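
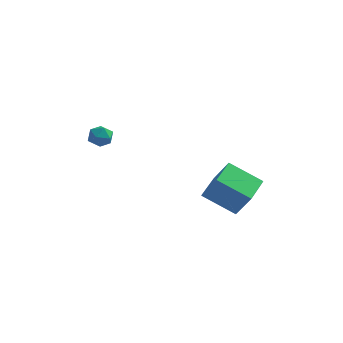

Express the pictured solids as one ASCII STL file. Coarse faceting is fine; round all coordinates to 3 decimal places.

solid 
facet normal -0.864 0.025 0.503
outer loop
vertex 2.107 0.684 0.173
vertex 2.312 2.289 0.445
vertex 1.312 1.02 -1.209
endloop
endfacet
facet normal -0.125 -0.978 -0.166
outer loop
vertex 2.988 0.971 -2.185
vertex 2.107 0.684 0.173
vertex 1.312 1.02 -1.209
endloop
endfacet
facet normal -0.864 0.025 0.503
outer loop
vertex 1.312 1.02 -1.209
vertex 2.312 2.289 0.445
vertex 1.517 2.624 -0.938
endloop
endfacet
facet normal -0.488 0.206 -0.848
outer loop
vertex 1.517 2.624 -0.938
vertex 2.988 0.971 -2.185
vertex 1.312 1.02 -1.209
endloop
endfacet
facet normal 0.488 -0.206 0.848
outer loop
vertex 2.107 0.684 0.173
vertex 3.988 2.24 -0.531
vertex 2.312 2.289 0.445
endloop
endfacet
facet normal -0.124 -0.978 -0.166
outer loop
vertex 3.783 0.636 -0.802
vertex 2.107 0.684 0.173
vertex 2.988 0.971 -2.185
endloop
endfacet
facet normal 0.488 -0.206 0.848
outer loop
vertex 3.783 0.636 -0.802
vertex 3.988 2.24 -0.531
vertex 2.107 0.684 0.173
endloop
endfacet
facet normal 0.125 0.978 0.165
outer loop
vertex 2.312 2.289 0.445
vertex 3.988 2.24 -0.531
vertex 1.517 2.624 -0.938
endloop
endfacet
facet normal -0.488 0.206 -0.848
outer loop
vertex 3.193 2.576 -1.913
vertex 2.988 0.971 -2.185
vertex 1.517 2.624 -0.938
endloop
endfacet
facet normal 0.125 0.978 0.166
outer loop
vertex 1.517 2.624 -0.938
vertex 3.988 2.24 -0.531
vertex 3.193 2.576 -1.913
endloop
endfacet
facet normal 0.864 -0.025 -0.503
outer loop
vertex 3.193 2.576 -1.913
vertex 3.783 0.636 -0.802
vertex 2.988 0.971 -2.185
endloop
endfacet
facet normal 0.864 -0.025 -0.503
outer loop
vertex 3.988 2.24 -0.531
vertex 3.783 0.636 -0.802
vertex 3.193 2.576 -1.913
endloop
endfacet
facet normal 0.260 0.943 0.207
outer loop
vertex -3.232 0.657 2.387
vertex -3.387 0.558 3.034
vertex -2.763 0.434 2.815
endloop
endfacet
facet normal 0.639 0.689 -0.342
outer loop
vertex -3.232 0.657 2.387
vertex -2.763 0.434 2.815
vertex -2.809 0.17 2.197
endloop
endfacet
facet normal 0.182 0.490 -0.852
outer loop
vertex -3.232 0.657 2.387
vertex -2.809 0.17 2.197
vertex -3.461 0.13 2.035
endloop
endfacet
facet normal -0.479 0.622 -0.619
outer loop
vertex -3.232 0.657 2.387
vertex -3.461 0.13 2.035
vertex -3.818 0.37 2.552
endloop
endfacet
facet normal -0.432 0.901 0.034
outer loop
vertex -3.232 0.657 2.387
vertex -3.818 0.37 2.552
vertex -3.387 0.558 3.034
endloop
endfacet
facet normal 0.987 0.106 -0.119
outer loop
vertex -2.809 0.17 2.197
vertex -2.763 0.434 2.815
vertex -2.702 -0.23 2.728
endloop
endfacet
facet normal 0.373 0.519 0.769
outer loop
vertex -2.763 0.434 2.815
vertex -3.387 0.558 3.034
vertex -3.059 0.01 3.245
endloop
endfacet
facet normal -0.745 0.452 0.490
outer loop
vertex -3.387 0.558 3.034
vertex -3.818 0.37 2.552
vertex -3.711 -0.03 3.083
endloop
endfacet
facet normal -0.823 -0.001 -0.568
outer loop
vertex -3.818 0.37 2.552
vertex -3.461 0.13 2.035
vertex -3.757 -0.294 2.465
endloop
endfacet
facet normal 0.248 -0.215 -0.945
outer loop
vertex -3.461 0.13 2.035
vertex -2.809 0.17 2.197
vertex -3.133 -0.418 2.246
endloop
endfacet
facet normal 0.479 -0.622 0.619
outer loop
vertex -3.288 -0.517 2.893
vertex -2.702 -0.23 2.728
vertex -3.059 0.01 3.245
endloop
endfacet
facet normal -0.182 -0.490 0.852
outer loop
vertex -3.288 -0.517 2.893
vertex -3.059 0.01 3.245
vertex -3.711 -0.03 3.083
endloop
endfacet
facet normal -0.639 -0.689 0.342
outer loop
vertex -3.288 -0.517 2.893
vertex -3.711 -0.03 3.083
vertex -3.757 -0.294 2.465
endloop
endfacet
facet normal -0.260 -0.943 -0.207
outer loop
vertex -3.288 -0.517 2.893
vertex -3.757 -0.294 2.465
vertex -3.133 -0.418 2.246
endloop
endfacet
facet normal 0.432 -0.901 -0.034
outer loop
vertex -3.288 -0.517 2.893
vertex -3.133 -0.418 2.246
vertex -2.702 -0.23 2.728
endloop
endfacet
facet normal 0.823 0.001 0.568
outer loop
vertex -3.059 0.01 3.245
vertex -2.702 -0.23 2.728
vertex -2.763 0.434 2.815
endloop
endfacet
facet normal -0.248 0.215 0.945
outer loop
vertex -3.711 -0.03 3.083
vertex -3.059 0.01 3.245
vertex -3.387 0.558 3.034
endloop
endfacet
facet normal -0.987 -0.106 0.119
outer loop
vertex -3.757 -0.294 2.465
vertex -3.711 -0.03 3.083
vertex -3.818 0.37 2.552
endloop
endfacet
facet normal -0.373 -0.519 -0.769
outer loop
vertex -3.133 -0.418 2.246
vertex -3.757 -0.294 2.465
vertex -3.461 0.13 2.035
endloop
endfacet
facet normal 0.745 -0.452 -0.490
outer loop
vertex -2.702 -0.23 2.728
vertex -3.133 -0.418 2.246
vertex -2.809 0.17 2.197
endloop
endfacet

endsolid


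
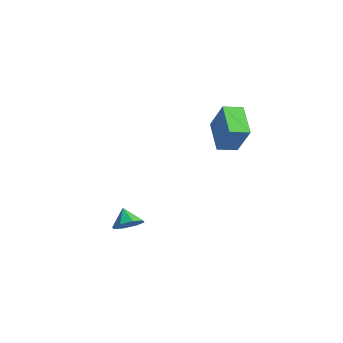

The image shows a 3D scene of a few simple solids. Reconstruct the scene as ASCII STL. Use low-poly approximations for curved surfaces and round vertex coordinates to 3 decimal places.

solid 
facet normal 0.688 -0.109 -0.717
outer loop
vertex 4.251 -2.616 -2.469
vertex 3.698 -2.535 -3.012
vertex 4.172 -2.047 -2.631
endloop
endfacet
facet normal 0.181 0.292 0.939
outer loop
vertex 4.251 -2.616 -2.469
vertex 4.172 -2.047 -2.631
vertex 3.002 -2.425 -2.288
endloop
endfacet
facet normal 0.689 -0.109 -0.717
outer loop
vertex 4.172 -2.047 -2.631
vertex 3.698 -2.535 -3.012
vertex 3.815 -1.764 -3.017
endloop
endfacet
facet normal -0.066 0.775 0.629
outer loop
vertex 4.172 -2.047 -2.631
vertex 3.815 -1.764 -3.017
vertex 3.002 -2.425 -2.288
endloop
endfacet
facet normal 0.688 -0.109 -0.717
outer loop
vertex 3.815 -1.764 -3.017
vertex 3.698 -2.535 -3.012
vertex 3.389 -1.932 -3.4
endloop
endfacet
facet normal -0.507 0.839 0.196
outer loop
vertex 3.815 -1.764 -3.017
vertex 3.389 -1.932 -3.4
vertex 3.002 -2.425 -2.288
endloop
endfacet
facet normal 0.688 -0.109 -0.717
outer loop
vertex 3.389 -1.932 -3.4
vertex 3.698 -2.535 -3.012
vertex 3.144 -2.454 -3.556
endloop
endfacet
facet normal -0.887 0.449 -0.110
outer loop
vertex 3.389 -1.932 -3.4
vertex 3.144 -2.454 -3.556
vertex 3.002 -2.425 -2.288
endloop
endfacet
facet normal 0.688 -0.110 -0.717
outer loop
vertex 3.144 -2.454 -3.556
vertex 3.698 -2.535 -3.012
vertex 3.223 -3.023 -3.393
endloop
endfacet
facet normal -0.980 -0.166 -0.106
outer loop
vertex 3.144 -2.454 -3.556
vertex 3.223 -3.023 -3.393
vertex 3.002 -2.425 -2.288
endloop
endfacet
facet normal 0.687 -0.108 -0.718
outer loop
vertex 3.223 -3.023 -3.393
vertex 3.698 -2.535 -3.012
vertex 3.581 -3.306 -3.008
endloop
endfacet
facet normal -0.733 -0.649 0.205
outer loop
vertex 3.223 -3.023 -3.393
vertex 3.581 -3.306 -3.008
vertex 3.002 -2.425 -2.288
endloop
endfacet
facet normal 0.689 -0.108 -0.717
outer loop
vertex 3.581 -3.306 -3.008
vertex 3.698 -2.535 -3.012
vertex 4.006 -3.137 -2.625
endloop
endfacet
facet normal -0.291 -0.713 0.638
outer loop
vertex 3.581 -3.306 -3.008
vertex 4.006 -3.137 -2.625
vertex 3.002 -2.425 -2.288
endloop
endfacet
facet normal 0.688 -0.109 -0.717
outer loop
vertex 4.006 -3.137 -2.625
vertex 3.698 -2.535 -3.012
vertex 4.251 -2.616 -2.469
endloop
endfacet
facet normal 0.087 -0.323 0.942
outer loop
vertex 4.006 -3.137 -2.625
vertex 4.251 -2.616 -2.469
vertex 3.002 -2.425 -2.288
endloop
endfacet
facet normal -0.510 -0.044 -0.859
outer loop
vertex 1.205 3.355 0.77
vertex 1.462 4.343 0.567
vertex 2.688 2.794 -0.083
endloop
endfacet
facet normal -0.246 -0.949 0.196
outer loop
vertex 3.638 2.877 1.513
vertex 1.205 3.355 0.77
vertex 2.688 2.794 -0.083
endloop
endfacet
facet normal -0.511 -0.045 -0.858
outer loop
vertex 2.688 2.794 -0.083
vertex 1.462 4.343 0.567
vertex 2.944 3.782 -0.287
endloop
endfacet
facet normal 0.824 -0.311 -0.474
outer loop
vertex 2.944 3.782 -0.287
vertex 3.638 2.877 1.513
vertex 2.688 2.794 -0.083
endloop
endfacet
facet normal -0.824 0.312 0.474
outer loop
vertex 1.205 3.355 0.77
vertex 2.412 4.426 2.163
vertex 1.462 4.343 0.567
endloop
endfacet
facet normal -0.246 -0.949 0.196
outer loop
vertex 2.156 3.438 2.367
vertex 1.205 3.355 0.77
vertex 3.638 2.877 1.513
endloop
endfacet
facet normal -0.824 0.311 0.474
outer loop
vertex 2.156 3.438 2.367
vertex 2.412 4.426 2.163
vertex 1.205 3.355 0.77
endloop
endfacet
facet normal 0.246 0.949 -0.196
outer loop
vertex 1.462 4.343 0.567
vertex 2.412 4.426 2.163
vertex 2.944 3.782 -0.287
endloop
endfacet
facet normal 0.823 -0.312 -0.474
outer loop
vertex 3.895 3.865 1.31
vertex 3.638 2.877 1.513
vertex 2.944 3.782 -0.287
endloop
endfacet
facet normal 0.246 0.949 -0.196
outer loop
vertex 2.944 3.782 -0.287
vertex 2.412 4.426 2.163
vertex 3.895 3.865 1.31
endloop
endfacet
facet normal 0.511 0.043 0.858
outer loop
vertex 3.895 3.865 1.31
vertex 2.156 3.438 2.367
vertex 3.638 2.877 1.513
endloop
endfacet
facet normal 0.511 0.045 0.859
outer loop
vertex 2.412 4.426 2.163
vertex 2.156 3.438 2.367
vertex 3.895 3.865 1.31
endloop
endfacet

endsolid


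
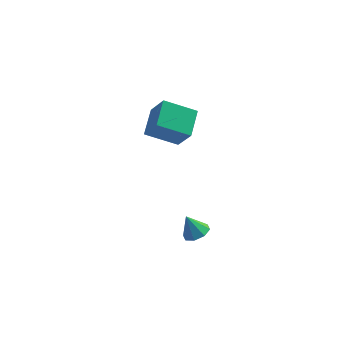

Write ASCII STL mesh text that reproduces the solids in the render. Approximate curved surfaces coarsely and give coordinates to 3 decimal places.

solid 
facet normal -0.362 0.409 -0.838
outer loop
vertex -0.885 3.631 0.933
vertex -0.512 5.161 1.519
vertex 0.88 3.515 0.113
endloop
endfacet
facet normal -0.222 -0.911 -0.349
outer loop
vertex 1.532 2.779 1.621
vertex -0.885 3.631 0.933
vertex 0.88 3.515 0.113
endloop
endfacet
facet normal -0.362 0.409 -0.838
outer loop
vertex 0.88 3.515 0.113
vertex -0.512 5.161 1.519
vertex 1.253 5.045 0.699
endloop
endfacet
facet normal 0.905 -0.060 -0.421
outer loop
vertex 1.253 5.045 0.699
vertex 1.532 2.779 1.621
vertex 0.88 3.515 0.113
endloop
endfacet
facet normal -0.905 0.060 0.421
outer loop
vertex -0.885 3.631 0.933
vertex 0.14 4.425 3.027
vertex -0.512 5.161 1.519
endloop
endfacet
facet normal -0.222 -0.911 -0.349
outer loop
vertex -0.233 2.895 2.441
vertex -0.885 3.631 0.933
vertex 1.532 2.779 1.621
endloop
endfacet
facet normal -0.905 0.060 0.421
outer loop
vertex -0.233 2.895 2.441
vertex 0.14 4.425 3.027
vertex -0.885 3.631 0.933
endloop
endfacet
facet normal 0.222 0.911 0.349
outer loop
vertex -0.512 5.161 1.519
vertex 0.14 4.425 3.027
vertex 1.253 5.045 0.699
endloop
endfacet
facet normal 0.905 -0.060 -0.421
outer loop
vertex 1.905 4.309 2.207
vertex 1.532 2.779 1.621
vertex 1.253 5.045 0.699
endloop
endfacet
facet normal 0.222 0.911 0.349
outer loop
vertex 1.253 5.045 0.699
vertex 0.14 4.425 3.027
vertex 1.905 4.309 2.207
endloop
endfacet
facet normal 0.362 -0.409 0.838
outer loop
vertex 1.905 4.309 2.207
vertex -0.233 2.895 2.441
vertex 1.532 2.779 1.621
endloop
endfacet
facet normal 0.362 -0.409 0.838
outer loop
vertex 0.14 4.425 3.027
vertex -0.233 2.895 2.441
vertex 1.905 4.309 2.207
endloop
endfacet
facet normal 0.421 -0.217 -0.881
outer loop
vertex 2.052 -3.169 -0.647
vertex 1.679 -2.613 -0.962
vertex 2.337 -2.68 -0.631
endloop
endfacet
facet normal 0.455 -0.293 0.841
outer loop
vertex 2.052 -3.169 -0.647
vertex 2.337 -2.68 -0.631
vertex 1.161 -2.347 0.122
endloop
endfacet
facet normal 0.421 -0.217 -0.881
outer loop
vertex 2.337 -2.68 -0.631
vertex 1.679 -2.613 -0.962
vertex 2.237 -2.152 -0.809
endloop
endfacet
facet normal 0.573 0.357 0.737
outer loop
vertex 2.337 -2.68 -0.631
vertex 2.237 -2.152 -0.809
vertex 1.161 -2.347 0.122
endloop
endfacet
facet normal 0.421 -0.217 -0.881
outer loop
vertex 2.237 -2.152 -0.809
vertex 1.679 -2.613 -0.962
vertex 1.809 -1.894 -1.077
endloop
endfacet
facet normal 0.235 0.860 0.452
outer loop
vertex 2.237 -2.152 -0.809
vertex 1.809 -1.894 -1.077
vertex 1.161 -2.347 0.122
endloop
endfacet
facet normal 0.420 -0.217 -0.881
outer loop
vertex 1.809 -1.894 -1.077
vertex 1.679 -2.613 -0.962
vertex 1.305 -2.058 -1.277
endloop
endfacet
facet normal -0.360 0.920 0.153
outer loop
vertex 1.809 -1.894 -1.077
vertex 1.305 -2.058 -1.277
vertex 1.161 -2.347 0.122
endloop
endfacet
facet normal 0.421 -0.216 -0.881
outer loop
vertex 1.305 -2.058 -1.277
vertex 1.679 -2.613 -0.962
vertex 1.02 -2.547 -1.293
endloop
endfacet
facet normal -0.864 0.503 0.015
outer loop
vertex 1.305 -2.058 -1.277
vertex 1.02 -2.547 -1.293
vertex 1.161 -2.347 0.122
endloop
endfacet
facet normal 0.420 -0.218 -0.881
outer loop
vertex 1.02 -2.547 -1.293
vertex 1.679 -2.613 -0.962
vertex 1.121 -3.075 -1.114
endloop
endfacet
facet normal -0.982 -0.148 0.119
outer loop
vertex 1.02 -2.547 -1.293
vertex 1.121 -3.075 -1.114
vertex 1.161 -2.347 0.122
endloop
endfacet
facet normal 0.420 -0.217 -0.881
outer loop
vertex 1.121 -3.075 -1.114
vertex 1.679 -2.613 -0.962
vertex 1.548 -3.333 -0.847
endloop
endfacet
facet normal -0.645 -0.649 0.403
outer loop
vertex 1.121 -3.075 -1.114
vertex 1.548 -3.333 -0.847
vertex 1.161 -2.347 0.122
endloop
endfacet
facet normal 0.420 -0.217 -0.881
outer loop
vertex 1.548 -3.333 -0.847
vertex 1.679 -2.613 -0.962
vertex 2.052 -3.169 -0.647
endloop
endfacet
facet normal -0.048 -0.710 0.703
outer loop
vertex 1.548 -3.333 -0.847
vertex 2.052 -3.169 -0.647
vertex 1.161 -2.347 0.122
endloop
endfacet

endsolid


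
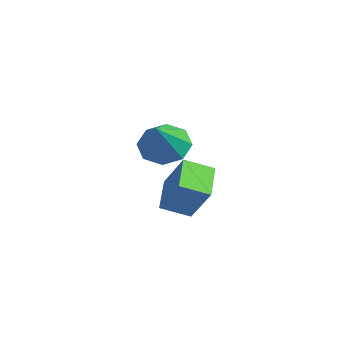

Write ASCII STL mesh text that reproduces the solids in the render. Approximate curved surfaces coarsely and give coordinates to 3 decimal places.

solid 
facet normal -0.598 0.428 -0.677
outer loop
vertex -3.376 2.709 1.712
vertex -4.249 2.323 2.239
vertex -3.657 3.237 2.294
endloop
endfacet
facet normal 0.916 0.393 0.086
outer loop
vertex -3.376 2.709 1.712
vertex -3.657 3.237 2.294
vertex -3.011 1.437 3.641
endloop
endfacet
facet normal -0.598 0.428 -0.678
outer loop
vertex -3.657 3.237 2.294
vertex -4.249 2.323 2.239
vertex -4.285 3.23 2.843
endloop
endfacet
facet normal 0.510 0.625 0.591
outer loop
vertex -3.657 3.237 2.294
vertex -4.285 3.23 2.843
vertex -3.011 1.437 3.641
endloop
endfacet
facet normal -0.598 0.428 -0.678
outer loop
vertex -4.285 3.23 2.843
vertex -4.249 2.323 2.239
vertex -4.891 2.691 3.038
endloop
endfacet
facet normal -0.042 0.381 0.924
outer loop
vertex -4.285 3.23 2.843
vertex -4.891 2.691 3.038
vertex -3.011 1.437 3.641
endloop
endfacet
facet normal -0.597 0.429 -0.678
outer loop
vertex -4.891 2.691 3.038
vertex -4.249 2.323 2.239
vertex -5.122 1.938 2.765
endloop
endfacet
facet normal -0.415 -0.195 0.889
outer loop
vertex -4.891 2.691 3.038
vertex -5.122 1.938 2.765
vertex -3.011 1.437 3.641
endloop
endfacet
facet normal -0.597 0.429 -0.678
outer loop
vertex -5.122 1.938 2.765
vertex -4.249 2.323 2.239
vertex -4.841 1.41 2.183
endloop
endfacet
facet normal -0.392 -0.768 0.507
outer loop
vertex -5.122 1.938 2.765
vertex -4.841 1.41 2.183
vertex -3.011 1.437 3.641
endloop
endfacet
facet normal -0.597 0.429 -0.678
outer loop
vertex -4.841 1.41 2.183
vertex -4.249 2.323 2.239
vertex -4.213 1.417 1.634
endloop
endfacet
facet normal 0.013 -1.000 0.002
outer loop
vertex -4.841 1.41 2.183
vertex -4.213 1.417 1.634
vertex -3.011 1.437 3.641
endloop
endfacet
facet normal -0.598 0.429 -0.678
outer loop
vertex -4.213 1.417 1.634
vertex -4.249 2.323 2.239
vertex -3.606 1.955 1.439
endloop
endfacet
facet normal 0.564 -0.757 -0.330
outer loop
vertex -4.213 1.417 1.634
vertex -3.606 1.955 1.439
vertex -3.011 1.437 3.641
endloop
endfacet
facet normal -0.598 0.428 -0.678
outer loop
vertex -3.606 1.955 1.439
vertex -4.249 2.323 2.239
vertex -3.376 2.709 1.712
endloop
endfacet
facet normal 0.938 -0.179 -0.296
outer loop
vertex -3.606 1.955 1.439
vertex -3.376 2.709 1.712
vertex -3.011 1.437 3.641
endloop
endfacet
facet normal -0.575 -0.167 -0.801
outer loop
vertex -1.514 1.113 1.488
vertex -1.15 2.215 0.997
vertex -0.282 0.38 0.757
endloop
endfacet
facet normal -0.289 -0.874 0.389
outer loop
vertex 0.77 0.685 2.223
vertex -1.514 1.113 1.488
vertex -0.282 0.38 0.757
endloop
endfacet
facet normal -0.575 -0.167 -0.801
outer loop
vertex -0.282 0.38 0.757
vertex -1.15 2.215 0.997
vertex 0.082 1.481 0.266
endloop
endfacet
facet normal 0.765 -0.456 -0.454
outer loop
vertex 0.082 1.481 0.266
vertex 0.77 0.685 2.223
vertex -0.282 0.38 0.757
endloop
endfacet
facet normal -0.765 0.455 0.455
outer loop
vertex -1.514 1.113 1.488
vertex -0.098 2.52 2.463
vertex -1.15 2.215 0.997
endloop
endfacet
facet normal -0.289 -0.874 0.390
outer loop
vertex -0.462 1.419 2.954
vertex -1.514 1.113 1.488
vertex 0.77 0.685 2.223
endloop
endfacet
facet normal -0.766 0.456 0.454
outer loop
vertex -0.462 1.419 2.954
vertex -0.098 2.52 2.463
vertex -1.514 1.113 1.488
endloop
endfacet
facet normal 0.290 0.874 -0.390
outer loop
vertex -1.15 2.215 0.997
vertex -0.098 2.52 2.463
vertex 0.082 1.481 0.266
endloop
endfacet
facet normal 0.766 -0.455 -0.454
outer loop
vertex 1.134 1.787 1.732
vertex 0.77 0.685 2.223
vertex 0.082 1.481 0.266
endloop
endfacet
facet normal 0.289 0.874 -0.390
outer loop
vertex 0.082 1.481 0.266
vertex -0.098 2.52 2.463
vertex 1.134 1.787 1.732
endloop
endfacet
facet normal 0.575 0.167 0.801
outer loop
vertex 1.134 1.787 1.732
vertex -0.462 1.419 2.954
vertex 0.77 0.685 2.223
endloop
endfacet
facet normal 0.575 0.167 0.801
outer loop
vertex -0.098 2.52 2.463
vertex -0.462 1.419 2.954
vertex 1.134 1.787 1.732
endloop
endfacet

endsolid


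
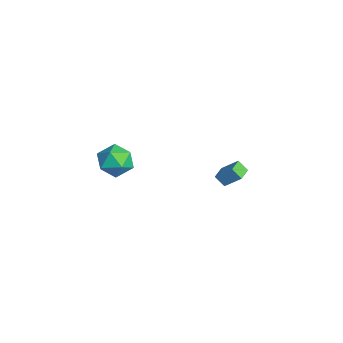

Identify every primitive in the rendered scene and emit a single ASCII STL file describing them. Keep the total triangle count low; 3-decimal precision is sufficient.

solid 
facet normal -0.918 0.351 0.184
outer loop
vertex 2.784 -2.42 2.97
vertex 2.36 -3.419 2.762
vertex 2.668 -3.153 3.789
endloop
endfacet
facet normal -0.430 0.702 0.568
outer loop
vertex 2.784 -2.42 2.97
vertex 2.668 -3.153 3.789
vertex 3.583 -2.539 3.722
endloop
endfacet
facet normal 0.040 0.993 0.115
outer loop
vertex 2.784 -2.42 2.97
vertex 3.583 -2.539 3.722
vertex 3.841 -2.426 2.655
endloop
endfacet
facet normal -0.159 0.820 -0.549
outer loop
vertex 2.784 -2.42 2.97
vertex 3.841 -2.426 2.655
vertex 3.086 -2.97 2.061
endloop
endfacet
facet normal -0.751 0.424 -0.506
outer loop
vertex 2.784 -2.42 2.97
vertex 3.086 -2.97 2.061
vertex 2.36 -3.419 2.762
endloop
endfacet
facet normal -0.082 0.227 0.970
outer loop
vertex 3.583 -2.539 3.722
vertex 2.668 -3.153 3.789
vertex 3.654 -3.61 3.979
endloop
endfacet
facet normal -0.872 -0.343 0.350
outer loop
vertex 2.668 -3.153 3.789
vertex 2.36 -3.419 2.762
vertex 2.899 -4.154 3.385
endloop
endfacet
facet normal -0.602 -0.224 -0.767
outer loop
vertex 2.36 -3.419 2.762
vertex 3.086 -2.97 2.061
vertex 3.157 -4.041 2.318
endloop
endfacet
facet normal 0.355 0.419 -0.835
outer loop
vertex 3.086 -2.97 2.061
vertex 3.841 -2.426 2.655
vertex 4.072 -3.427 2.251
endloop
endfacet
facet normal 0.676 0.697 0.237
outer loop
vertex 3.841 -2.426 2.655
vertex 3.583 -2.539 3.722
vertex 4.38 -3.161 3.278
endloop
endfacet
facet normal 0.159 -0.820 0.549
outer loop
vertex 3.956 -4.16 3.07
vertex 3.654 -3.61 3.979
vertex 2.899 -4.154 3.385
endloop
endfacet
facet normal -0.040 -0.993 -0.115
outer loop
vertex 3.956 -4.16 3.07
vertex 2.899 -4.154 3.385
vertex 3.157 -4.041 2.318
endloop
endfacet
facet normal 0.430 -0.702 -0.568
outer loop
vertex 3.956 -4.16 3.07
vertex 3.157 -4.041 2.318
vertex 4.072 -3.427 2.251
endloop
endfacet
facet normal 0.918 -0.351 -0.184
outer loop
vertex 3.956 -4.16 3.07
vertex 4.072 -3.427 2.251
vertex 4.38 -3.161 3.278
endloop
endfacet
facet normal 0.751 -0.424 0.506
outer loop
vertex 3.956 -4.16 3.07
vertex 4.38 -3.161 3.278
vertex 3.654 -3.61 3.979
endloop
endfacet
facet normal -0.355 -0.419 0.835
outer loop
vertex 2.899 -4.154 3.385
vertex 3.654 -3.61 3.979
vertex 2.668 -3.153 3.789
endloop
endfacet
facet normal -0.676 -0.697 -0.237
outer loop
vertex 3.157 -4.041 2.318
vertex 2.899 -4.154 3.385
vertex 2.36 -3.419 2.762
endloop
endfacet
facet normal 0.082 -0.227 -0.970
outer loop
vertex 4.072 -3.427 2.251
vertex 3.157 -4.041 2.318
vertex 3.086 -2.97 2.061
endloop
endfacet
facet normal 0.872 0.343 -0.350
outer loop
vertex 4.38 -3.161 3.278
vertex 4.072 -3.427 2.251
vertex 3.841 -2.426 2.655
endloop
endfacet
facet normal 0.602 0.224 0.767
outer loop
vertex 3.654 -3.61 3.979
vertex 4.38 -3.161 3.278
vertex 3.583 -2.539 3.722
endloop
endfacet
facet normal -0.431 -0.540 0.723
outer loop
vertex 0.736 3.762 -1.241
vertex -0.069 4.353 -1.28
vertex 0.187 2.953 -2.173
endloop
endfacet
facet normal 0.806 -0.591 0.038
outer loop
vertex 0.549 3.407 -2.78
vertex 0.736 3.762 -1.241
vertex 0.187 2.953 -2.173
endloop
endfacet
facet normal -0.431 -0.540 0.723
outer loop
vertex 0.187 2.953 -2.173
vertex -0.069 4.353 -1.28
vertex -0.618 3.545 -2.211
endloop
endfacet
facet normal -0.407 -0.598 -0.690
outer loop
vertex -0.618 3.545 -2.211
vertex 0.549 3.407 -2.78
vertex 0.187 2.953 -2.173
endloop
endfacet
facet normal 0.406 0.599 0.690
outer loop
vertex 0.736 3.762 -1.241
vertex 0.293 4.807 -1.887
vertex -0.069 4.353 -1.28
endloop
endfacet
facet normal 0.805 -0.592 0.039
outer loop
vertex 1.098 4.215 -1.849
vertex 0.736 3.762 -1.241
vertex 0.549 3.407 -2.78
endloop
endfacet
facet normal 0.408 0.599 0.689
outer loop
vertex 1.098 4.215 -1.849
vertex 0.293 4.807 -1.887
vertex 0.736 3.762 -1.241
endloop
endfacet
facet normal -0.806 0.591 -0.038
outer loop
vertex -0.069 4.353 -1.28
vertex 0.293 4.807 -1.887
vertex -0.618 3.545 -2.211
endloop
endfacet
facet normal -0.407 -0.600 -0.689
outer loop
vertex -0.256 3.998 -2.819
vertex 0.549 3.407 -2.78
vertex -0.618 3.545 -2.211
endloop
endfacet
facet normal -0.805 0.591 -0.039
outer loop
vertex -0.618 3.545 -2.211
vertex 0.293 4.807 -1.887
vertex -0.256 3.998 -2.819
endloop
endfacet
facet normal 0.431 0.540 -0.723
outer loop
vertex -0.256 3.998 -2.819
vertex 1.098 4.215 -1.849
vertex 0.549 3.407 -2.78
endloop
endfacet
facet normal 0.431 0.540 -0.723
outer loop
vertex 0.293 4.807 -1.887
vertex 1.098 4.215 -1.849
vertex -0.256 3.998 -2.819
endloop
endfacet

endsolid


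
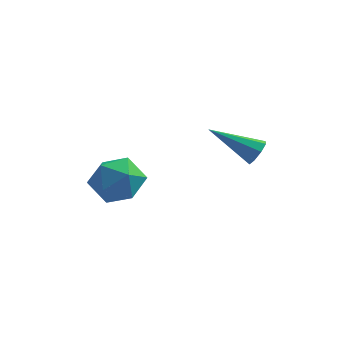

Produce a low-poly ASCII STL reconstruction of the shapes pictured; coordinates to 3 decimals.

solid 
facet normal -0.110 0.856 0.505
outer loop
vertex -3.63 1.509 -2.646
vertex -4.62 1.085 -2.143
vertex -3.567 0.912 -1.62
endloop
endfacet
facet normal 0.580 0.719 0.383
outer loop
vertex -3.63 1.509 -2.646
vertex -3.567 0.912 -1.62
vertex -2.762 0.716 -2.472
endloop
endfacet
facet normal 0.673 0.666 -0.322
outer loop
vertex -3.63 1.509 -2.646
vertex -2.762 0.716 -2.472
vertex -3.316 0.769 -3.521
endloop
endfacet
facet normal 0.040 0.770 -0.637
outer loop
vertex -3.63 1.509 -2.646
vertex -3.316 0.769 -3.521
vertex -4.465 0.997 -3.318
endloop
endfacet
facet normal -0.444 0.887 -0.125
outer loop
vertex -3.63 1.509 -2.646
vertex -4.465 0.997 -3.318
vertex -4.62 1.085 -2.143
endloop
endfacet
facet normal 0.734 0.086 0.674
outer loop
vertex -2.762 0.716 -2.472
vertex -3.567 0.912 -1.62
vertex -3.215 -0.197 -1.862
endloop
endfacet
facet normal -0.382 0.307 0.871
outer loop
vertex -3.567 0.912 -1.62
vertex -4.62 1.085 -2.143
vertex -4.364 0.031 -1.659
endloop
endfacet
facet normal -0.922 0.358 -0.148
outer loop
vertex -4.62 1.085 -2.143
vertex -4.465 0.997 -3.318
vertex -4.918 0.084 -2.708
endloop
endfacet
facet normal -0.139 0.169 -0.976
outer loop
vertex -4.465 0.997 -3.318
vertex -3.316 0.769 -3.521
vertex -4.113 -0.112 -3.56
endloop
endfacet
facet normal 0.884 0.000 -0.467
outer loop
vertex -3.316 0.769 -3.521
vertex -2.762 0.716 -2.472
vertex -3.06 -0.285 -3.037
endloop
endfacet
facet normal -0.040 -0.770 0.637
outer loop
vertex -4.05 -0.709 -2.534
vertex -3.215 -0.197 -1.862
vertex -4.364 0.031 -1.659
endloop
endfacet
facet normal -0.673 -0.666 0.322
outer loop
vertex -4.05 -0.709 -2.534
vertex -4.364 0.031 -1.659
vertex -4.918 0.084 -2.708
endloop
endfacet
facet normal -0.580 -0.719 -0.383
outer loop
vertex -4.05 -0.709 -2.534
vertex -4.918 0.084 -2.708
vertex -4.113 -0.112 -3.56
endloop
endfacet
facet normal 0.110 -0.856 -0.505
outer loop
vertex -4.05 -0.709 -2.534
vertex -4.113 -0.112 -3.56
vertex -3.06 -0.285 -3.037
endloop
endfacet
facet normal 0.444 -0.887 0.125
outer loop
vertex -4.05 -0.709 -2.534
vertex -3.06 -0.285 -3.037
vertex -3.215 -0.197 -1.862
endloop
endfacet
facet normal 0.139 -0.169 0.976
outer loop
vertex -4.364 0.031 -1.659
vertex -3.215 -0.197 -1.862
vertex -3.567 0.912 -1.62
endloop
endfacet
facet normal -0.884 -0.000 0.467
outer loop
vertex -4.918 0.084 -2.708
vertex -4.364 0.031 -1.659
vertex -4.62 1.085 -2.143
endloop
endfacet
facet normal -0.734 -0.086 -0.674
outer loop
vertex -4.113 -0.112 -3.56
vertex -4.918 0.084 -2.708
vertex -4.465 0.997 -3.318
endloop
endfacet
facet normal 0.382 -0.307 -0.871
outer loop
vertex -3.06 -0.285 -3.037
vertex -4.113 -0.112 -3.56
vertex -3.316 0.769 -3.521
endloop
endfacet
facet normal 0.922 -0.358 0.148
outer loop
vertex -3.215 -0.197 -1.862
vertex -3.06 -0.285 -3.037
vertex -2.762 0.716 -2.472
endloop
endfacet
facet normal 0.866 0.068 -0.496
outer loop
vertex 1.34 2.494 -1.031
vertex 1.025 2.533 -1.576
vertex 1.235 2.949 -1.152
endloop
endfacet
facet normal 0.210 0.296 0.932
outer loop
vertex 1.34 2.494 -1.031
vertex 1.235 2.949 -1.152
vertex -0.845 2.387 -0.504
endloop
endfacet
facet normal 0.866 0.068 -0.495
outer loop
vertex 1.235 2.949 -1.152
vertex 1.025 2.533 -1.576
vertex 1.008 3.16 -1.52
endloop
endfacet
facet normal -0.065 0.848 0.526
outer loop
vertex 1.235 2.949 -1.152
vertex 1.008 3.16 -1.52
vertex -0.845 2.387 -0.504
endloop
endfacet
facet normal 0.865 0.068 -0.497
outer loop
vertex 1.008 3.16 -1.52
vertex 1.025 2.533 -1.576
vertex 0.79 3.004 -1.921
endloop
endfacet
facet normal -0.434 0.894 -0.112
outer loop
vertex 1.008 3.16 -1.52
vertex 0.79 3.004 -1.921
vertex -0.845 2.387 -0.504
endloop
endfacet
facet normal 0.865 0.068 -0.496
outer loop
vertex 0.79 3.004 -1.921
vertex 1.025 2.533 -1.576
vertex 0.71 2.572 -2.12
endloop
endfacet
facet normal -0.681 0.407 -0.609
outer loop
vertex 0.79 3.004 -1.921
vertex 0.71 2.572 -2.12
vertex -0.845 2.387 -0.504
endloop
endfacet
facet normal 0.865 0.069 -0.496
outer loop
vertex 0.71 2.572 -2.12
vertex 1.025 2.533 -1.576
vertex 0.815 2.117 -2.0
endloop
endfacet
facet normal -0.661 -0.330 -0.674
outer loop
vertex 0.71 2.572 -2.12
vertex 0.815 2.117 -2.0
vertex -0.845 2.387 -0.504
endloop
endfacet
facet normal 0.866 0.067 -0.495
outer loop
vertex 0.815 2.117 -2.0
vertex 1.025 2.533 -1.576
vertex 1.042 1.906 -1.631
endloop
endfacet
facet normal -0.385 -0.883 -0.268
outer loop
vertex 0.815 2.117 -2.0
vertex 1.042 1.906 -1.631
vertex -0.845 2.387 -0.504
endloop
endfacet
facet normal 0.865 0.067 -0.497
outer loop
vertex 1.042 1.906 -1.631
vertex 1.025 2.533 -1.576
vertex 1.26 2.062 -1.23
endloop
endfacet
facet normal -0.016 -0.929 0.370
outer loop
vertex 1.042 1.906 -1.631
vertex 1.26 2.062 -1.23
vertex -0.845 2.387 -0.504
endloop
endfacet
facet normal 0.866 0.068 -0.496
outer loop
vertex 1.26 2.062 -1.23
vertex 1.025 2.533 -1.576
vertex 1.34 2.494 -1.031
endloop
endfacet
facet normal 0.231 -0.442 0.867
outer loop
vertex 1.26 2.062 -1.23
vertex 1.34 2.494 -1.031
vertex -0.845 2.387 -0.504
endloop
endfacet

endsolid


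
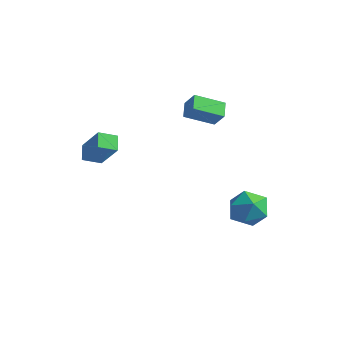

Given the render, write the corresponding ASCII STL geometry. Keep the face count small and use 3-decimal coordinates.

solid 
facet normal -0.597 -0.687 0.414
outer loop
vertex 0.503 1.772 4.129
vertex -0.016 2.497 4.583
vertex -0.176 1.834 3.253
endloop
endfacet
facet normal 0.519 -0.724 -0.454
outer loop
vertex 0.856 3.023 2.537
vertex 0.503 1.772 4.129
vertex -0.176 1.834 3.253
endloop
endfacet
facet normal -0.596 -0.687 0.414
outer loop
vertex -0.176 1.834 3.253
vertex -0.016 2.497 4.583
vertex -0.695 2.558 3.707
endloop
endfacet
facet normal -0.612 0.056 -0.789
outer loop
vertex -0.695 2.558 3.707
vertex 0.856 3.023 2.537
vertex -0.176 1.834 3.253
endloop
endfacet
facet normal 0.612 -0.056 0.789
outer loop
vertex 0.503 1.772 4.129
vertex 1.016 3.686 3.867
vertex -0.016 2.497 4.583
endloop
endfacet
facet normal 0.520 -0.724 -0.453
outer loop
vertex 1.535 2.962 3.413
vertex 0.503 1.772 4.129
vertex 0.856 3.023 2.537
endloop
endfacet
facet normal 0.612 -0.056 0.789
outer loop
vertex 1.535 2.962 3.413
vertex 1.016 3.686 3.867
vertex 0.503 1.772 4.129
endloop
endfacet
facet normal -0.520 0.724 0.453
outer loop
vertex -0.016 2.497 4.583
vertex 1.016 3.686 3.867
vertex -0.695 2.558 3.707
endloop
endfacet
facet normal -0.612 0.056 -0.789
outer loop
vertex 0.337 3.748 2.991
vertex 0.856 3.023 2.537
vertex -0.695 2.558 3.707
endloop
endfacet
facet normal -0.520 0.724 0.454
outer loop
vertex -0.695 2.558 3.707
vertex 1.016 3.686 3.867
vertex 0.337 3.748 2.991
endloop
endfacet
facet normal 0.597 0.687 -0.415
outer loop
vertex 0.337 3.748 2.991
vertex 1.535 2.962 3.413
vertex 0.856 3.023 2.537
endloop
endfacet
facet normal 0.597 0.687 -0.414
outer loop
vertex 1.016 3.686 3.867
vertex 1.535 2.962 3.413
vertex 0.337 3.748 2.991
endloop
endfacet
facet normal 0.292 0.165 0.942
outer loop
vertex 3.739 3.665 -2.002
vertex 2.785 3.06 -1.6
vertex 3.813 2.483 -1.818
endloop
endfacet
facet normal 0.855 0.132 0.502
outer loop
vertex 3.739 3.665 -2.002
vertex 3.813 2.483 -1.818
vertex 4.311 2.97 -2.794
endloop
endfacet
facet normal 0.773 0.634 0.002
outer loop
vertex 3.739 3.665 -2.002
vertex 4.311 2.97 -2.794
vertex 3.592 3.848 -3.178
endloop
endfacet
facet normal 0.161 0.978 0.132
outer loop
vertex 3.739 3.665 -2.002
vertex 3.592 3.848 -3.178
vertex 2.649 3.904 -2.44
endloop
endfacet
facet normal -0.136 0.688 0.713
outer loop
vertex 3.739 3.665 -2.002
vertex 2.649 3.904 -2.44
vertex 2.785 3.06 -1.6
endloop
endfacet
facet normal 0.844 -0.505 0.179
outer loop
vertex 4.311 2.97 -2.794
vertex 3.813 2.483 -1.818
vertex 3.711 1.936 -2.88
endloop
endfacet
facet normal -0.064 -0.451 0.890
outer loop
vertex 3.813 2.483 -1.818
vertex 2.785 3.06 -1.6
vertex 2.768 1.992 -2.142
endloop
endfacet
facet normal -0.757 0.396 0.520
outer loop
vertex 2.785 3.06 -1.6
vertex 2.649 3.904 -2.44
vertex 2.049 2.87 -2.526
endloop
endfacet
facet normal -0.276 0.865 -0.419
outer loop
vertex 2.649 3.904 -2.44
vertex 3.592 3.848 -3.178
vertex 2.547 3.357 -3.502
endloop
endfacet
facet normal 0.713 0.308 -0.630
outer loop
vertex 3.592 3.848 -3.178
vertex 4.311 2.97 -2.794
vertex 3.575 2.78 -3.72
endloop
endfacet
facet normal -0.161 -0.978 -0.132
outer loop
vertex 2.621 2.175 -3.318
vertex 3.711 1.936 -2.88
vertex 2.768 1.992 -2.142
endloop
endfacet
facet normal -0.773 -0.634 -0.002
outer loop
vertex 2.621 2.175 -3.318
vertex 2.768 1.992 -2.142
vertex 2.049 2.87 -2.526
endloop
endfacet
facet normal -0.855 -0.132 -0.502
outer loop
vertex 2.621 2.175 -3.318
vertex 2.049 2.87 -2.526
vertex 2.547 3.357 -3.502
endloop
endfacet
facet normal -0.292 -0.165 -0.942
outer loop
vertex 2.621 2.175 -3.318
vertex 2.547 3.357 -3.502
vertex 3.575 2.78 -3.72
endloop
endfacet
facet normal 0.136 -0.688 -0.713
outer loop
vertex 2.621 2.175 -3.318
vertex 3.575 2.78 -3.72
vertex 3.711 1.936 -2.88
endloop
endfacet
facet normal 0.276 -0.865 0.419
outer loop
vertex 2.768 1.992 -2.142
vertex 3.711 1.936 -2.88
vertex 3.813 2.483 -1.818
endloop
endfacet
facet normal -0.713 -0.308 0.630
outer loop
vertex 2.049 2.87 -2.526
vertex 2.768 1.992 -2.142
vertex 2.785 3.06 -1.6
endloop
endfacet
facet normal -0.844 0.505 -0.179
outer loop
vertex 2.547 3.357 -3.502
vertex 2.049 2.87 -2.526
vertex 2.649 3.904 -2.44
endloop
endfacet
facet normal 0.064 0.451 -0.890
outer loop
vertex 3.575 2.78 -3.72
vertex 2.547 3.357 -3.502
vertex 3.592 3.848 -3.178
endloop
endfacet
facet normal 0.757 -0.396 -0.520
outer loop
vertex 3.711 1.936 -2.88
vertex 3.575 2.78 -3.72
vertex 4.311 2.97 -2.794
endloop
endfacet
facet normal -0.536 -0.754 0.379
outer loop
vertex -2.293 -2.116 3.136
vertex -3.48 -2.01 1.67
vertex -1.728 -2.77 2.633
endloop
endfacet
facet normal 0.628 -0.055 0.776
outer loop
vertex -1.16 -1.97 2.23
vertex -2.293 -2.116 3.136
vertex -1.728 -2.77 2.633
endloop
endfacet
facet normal -0.536 -0.754 0.379
outer loop
vertex -1.728 -2.77 2.633
vertex -3.48 -2.01 1.67
vertex -2.916 -2.664 1.166
endloop
endfacet
facet normal 0.564 -0.654 -0.504
outer loop
vertex -2.916 -2.664 1.166
vertex -1.16 -1.97 2.23
vertex -1.728 -2.77 2.633
endloop
endfacet
facet normal -0.564 0.654 0.504
outer loop
vertex -2.293 -2.116 3.136
vertex -2.912 -1.21 1.267
vertex -3.48 -2.01 1.67
endloop
endfacet
facet normal 0.628 -0.057 0.776
outer loop
vertex -1.724 -1.316 2.734
vertex -2.293 -2.116 3.136
vertex -1.16 -1.97 2.23
endloop
endfacet
facet normal -0.564 0.654 0.504
outer loop
vertex -1.724 -1.316 2.734
vertex -2.912 -1.21 1.267
vertex -2.293 -2.116 3.136
endloop
endfacet
facet normal -0.629 0.056 -0.776
outer loop
vertex -3.48 -2.01 1.67
vertex -2.912 -1.21 1.267
vertex -2.916 -2.664 1.166
endloop
endfacet
facet normal 0.564 -0.654 -0.504
outer loop
vertex -2.347 -1.864 0.764
vertex -1.16 -1.97 2.23
vertex -2.916 -2.664 1.166
endloop
endfacet
facet normal -0.627 0.056 -0.777
outer loop
vertex -2.916 -2.664 1.166
vertex -2.912 -1.21 1.267
vertex -2.347 -1.864 0.764
endloop
endfacet
facet normal 0.536 0.754 -0.379
outer loop
vertex -2.347 -1.864 0.764
vertex -1.724 -1.316 2.734
vertex -1.16 -1.97 2.23
endloop
endfacet
facet normal 0.536 0.754 -0.379
outer loop
vertex -2.912 -1.21 1.267
vertex -1.724 -1.316 2.734
vertex -2.347 -1.864 0.764
endloop
endfacet

endsolid


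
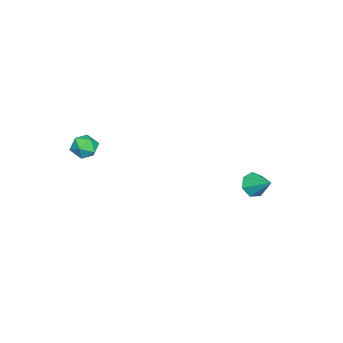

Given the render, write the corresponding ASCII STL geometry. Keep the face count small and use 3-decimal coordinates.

solid 
facet normal -0.390 -0.742 -0.545
outer loop
vertex -2.884 1.257 -1.052
vertex -3.43 1.602 -1.131
vertex -2.897 1.595 -1.503
endloop
endfacet
facet normal 0.998 0.062 0.018
outer loop
vertex -2.884 1.257 -1.052
vertex -2.897 1.595 -1.503
vertex -2.97 2.478 -0.489
endloop
endfacet
facet normal -0.390 -0.743 -0.544
outer loop
vertex -2.897 1.595 -1.503
vertex -3.43 1.602 -1.131
vertex -3.311 1.938 -1.675
endloop
endfacet
facet normal 0.672 0.582 -0.458
outer loop
vertex -2.897 1.595 -1.503
vertex -3.311 1.938 -1.675
vertex -2.97 2.478 -0.489
endloop
endfacet
facet normal -0.389 -0.743 -0.544
outer loop
vertex -3.311 1.938 -1.675
vertex -3.43 1.602 -1.131
vertex -3.814 2.027 -1.437
endloop
endfacet
facet normal -0.031 0.913 -0.407
outer loop
vertex -3.311 1.938 -1.675
vertex -3.814 2.027 -1.437
vertex -2.97 2.478 -0.489
endloop
endfacet
facet normal -0.389 -0.743 -0.545
outer loop
vertex -3.814 2.027 -1.437
vertex -3.43 1.602 -1.131
vertex -4.028 1.796 -0.969
endloop
endfacet
facet normal -0.579 0.805 0.132
outer loop
vertex -3.814 2.027 -1.437
vertex -4.028 1.796 -0.969
vertex -2.97 2.478 -0.489
endloop
endfacet
facet normal -0.389 -0.743 -0.545
outer loop
vertex -4.028 1.796 -0.969
vertex -3.43 1.602 -1.131
vertex -3.792 1.419 -0.623
endloop
endfacet
facet normal -0.562 0.341 0.754
outer loop
vertex -4.028 1.796 -0.969
vertex -3.792 1.419 -0.623
vertex -2.97 2.478 -0.489
endloop
endfacet
facet normal -0.389 -0.743 -0.545
outer loop
vertex -3.792 1.419 -0.623
vertex -3.43 1.602 -1.131
vertex -3.282 1.179 -0.66
endloop
endfacet
facet normal 0.009 -0.133 0.991
outer loop
vertex -3.792 1.419 -0.623
vertex -3.282 1.179 -0.66
vertex -2.97 2.478 -0.489
endloop
endfacet
facet normal -0.390 -0.743 -0.544
outer loop
vertex -3.282 1.179 -0.66
vertex -3.43 1.602 -1.131
vertex -2.884 1.257 -1.052
endloop
endfacet
facet normal 0.703 -0.256 0.663
outer loop
vertex -3.282 1.179 -0.66
vertex -2.884 1.257 -1.052
vertex -2.97 2.478 -0.489
endloop
endfacet
facet normal -0.523 0.506 0.686
outer loop
vertex 1.599 -3.238 3.622
vertex 1.497 -3.774 3.94
vertex 2.006 -3.422 4.068
endloop
endfacet
facet normal -0.016 0.919 0.394
outer loop
vertex 1.599 -3.238 3.622
vertex 2.006 -3.422 4.068
vertex 2.22 -3.185 3.524
endloop
endfacet
facet normal -0.129 0.942 -0.310
outer loop
vertex 1.599 -3.238 3.622
vertex 2.22 -3.185 3.524
vertex 1.845 -3.389 3.061
endloop
endfacet
facet normal -0.704 0.545 -0.455
outer loop
vertex 1.599 -3.238 3.622
vertex 1.845 -3.389 3.061
vertex 1.398 -3.753 3.317
endloop
endfacet
facet normal -0.948 0.275 0.160
outer loop
vertex 1.599 -3.238 3.622
vertex 1.398 -3.753 3.317
vertex 1.497 -3.774 3.94
endloop
endfacet
facet normal 0.614 0.606 0.506
outer loop
vertex 2.22 -3.185 3.524
vertex 2.006 -3.422 4.068
vertex 2.502 -3.687 3.783
endloop
endfacet
facet normal -0.204 -0.061 0.977
outer loop
vertex 2.006 -3.422 4.068
vertex 1.497 -3.774 3.94
vertex 2.055 -4.051 4.039
endloop
endfacet
facet normal -0.891 -0.435 0.127
outer loop
vertex 1.497 -3.774 3.94
vertex 1.398 -3.753 3.317
vertex 1.68 -4.255 3.576
endloop
endfacet
facet normal -0.498 0.001 -0.867
outer loop
vertex 1.398 -3.753 3.317
vertex 1.845 -3.389 3.061
vertex 1.894 -4.018 3.032
endloop
endfacet
facet normal 0.431 0.643 -0.633
outer loop
vertex 1.845 -3.389 3.061
vertex 2.22 -3.185 3.524
vertex 2.403 -3.666 3.16
endloop
endfacet
facet normal 0.704 -0.545 0.455
outer loop
vertex 2.301 -4.202 3.478
vertex 2.502 -3.687 3.783
vertex 2.055 -4.051 4.039
endloop
endfacet
facet normal 0.129 -0.942 0.310
outer loop
vertex 2.301 -4.202 3.478
vertex 2.055 -4.051 4.039
vertex 1.68 -4.255 3.576
endloop
endfacet
facet normal 0.016 -0.919 -0.394
outer loop
vertex 2.301 -4.202 3.478
vertex 1.68 -4.255 3.576
vertex 1.894 -4.018 3.032
endloop
endfacet
facet normal 0.523 -0.506 -0.686
outer loop
vertex 2.301 -4.202 3.478
vertex 1.894 -4.018 3.032
vertex 2.403 -3.666 3.16
endloop
endfacet
facet normal 0.948 -0.275 -0.160
outer loop
vertex 2.301 -4.202 3.478
vertex 2.403 -3.666 3.16
vertex 2.502 -3.687 3.783
endloop
endfacet
facet normal 0.498 -0.001 0.867
outer loop
vertex 2.055 -4.051 4.039
vertex 2.502 -3.687 3.783
vertex 2.006 -3.422 4.068
endloop
endfacet
facet normal -0.431 -0.643 0.633
outer loop
vertex 1.68 -4.255 3.576
vertex 2.055 -4.051 4.039
vertex 1.497 -3.774 3.94
endloop
endfacet
facet normal -0.614 -0.606 -0.506
outer loop
vertex 1.894 -4.018 3.032
vertex 1.68 -4.255 3.576
vertex 1.398 -3.753 3.317
endloop
endfacet
facet normal 0.204 0.061 -0.977
outer loop
vertex 2.403 -3.666 3.16
vertex 1.894 -4.018 3.032
vertex 1.845 -3.389 3.061
endloop
endfacet
facet normal 0.891 0.435 -0.127
outer loop
vertex 2.502 -3.687 3.783
vertex 2.403 -3.666 3.16
vertex 2.22 -3.185 3.524
endloop
endfacet

endsolid


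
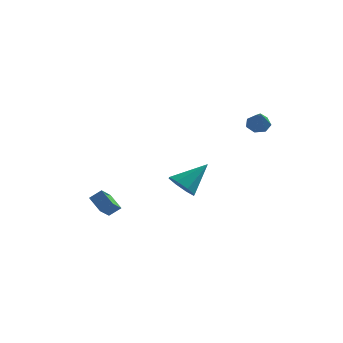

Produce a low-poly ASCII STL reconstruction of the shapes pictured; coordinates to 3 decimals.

solid 
facet normal -0.735 -0.276 -0.620
outer loop
vertex -4.795 -1.65 -3.279
vertex -4.567 -0.689 -3.978
vertex -3.967 -2.337 -3.954
endloop
endfacet
facet normal -0.188 -0.794 0.577
outer loop
vertex -3.313 -2.091 -3.402
vertex -4.795 -1.65 -3.279
vertex -3.967 -2.337 -3.954
endloop
endfacet
facet normal -0.734 -0.276 -0.620
outer loop
vertex -3.967 -2.337 -3.954
vertex -4.567 -0.689 -3.978
vertex -3.738 -1.376 -4.653
endloop
endfacet
facet normal 0.652 -0.542 -0.531
outer loop
vertex -3.738 -1.376 -4.653
vertex -3.313 -2.091 -3.402
vertex -3.967 -2.337 -3.954
endloop
endfacet
facet normal -0.652 0.541 0.531
outer loop
vertex -4.795 -1.65 -3.279
vertex -3.913 -0.443 -3.426
vertex -4.567 -0.689 -3.978
endloop
endfacet
facet normal -0.189 -0.795 0.577
outer loop
vertex -4.142 -1.404 -2.727
vertex -4.795 -1.65 -3.279
vertex -3.313 -2.091 -3.402
endloop
endfacet
facet normal -0.652 0.541 0.530
outer loop
vertex -4.142 -1.404 -2.727
vertex -3.913 -0.443 -3.426
vertex -4.795 -1.65 -3.279
endloop
endfacet
facet normal 0.188 0.795 -0.577
outer loop
vertex -4.567 -0.689 -3.978
vertex -3.913 -0.443 -3.426
vertex -3.738 -1.376 -4.653
endloop
endfacet
facet normal 0.652 -0.541 -0.531
outer loop
vertex -3.085 -1.13 -4.101
vertex -3.313 -2.091 -3.402
vertex -3.738 -1.376 -4.653
endloop
endfacet
facet normal 0.189 0.794 -0.577
outer loop
vertex -3.738 -1.376 -4.653
vertex -3.913 -0.443 -3.426
vertex -3.085 -1.13 -4.101
endloop
endfacet
facet normal 0.734 0.277 0.620
outer loop
vertex -3.085 -1.13 -4.101
vertex -4.142 -1.404 -2.727
vertex -3.313 -2.091 -3.402
endloop
endfacet
facet normal 0.734 0.276 0.620
outer loop
vertex -3.913 -0.443 -3.426
vertex -4.142 -1.404 -2.727
vertex -3.085 -1.13 -4.101
endloop
endfacet
facet normal -0.202 0.696 -0.689
outer loop
vertex 4.305 2.8 1.115
vertex 3.816 3.112 1.574
vertex 4.539 3.254 1.505
endloop
endfacet
facet normal 0.921 -0.370 -0.121
outer loop
vertex 4.305 2.8 1.115
vertex 4.539 3.254 1.505
vertex 4.164 1.908 2.766
endloop
endfacet
facet normal -0.202 0.696 -0.689
outer loop
vertex 4.539 3.254 1.505
vertex 3.816 3.112 1.574
vertex 4.228 3.601 1.947
endloop
endfacet
facet normal 0.867 0.190 0.461
outer loop
vertex 4.539 3.254 1.505
vertex 4.228 3.601 1.947
vertex 4.164 1.908 2.766
endloop
endfacet
facet normal -0.202 0.696 -0.689
outer loop
vertex 4.228 3.601 1.947
vertex 3.816 3.112 1.574
vertex 3.607 3.58 2.108
endloop
endfacet
facet normal 0.215 0.419 0.882
outer loop
vertex 4.228 3.601 1.947
vertex 3.607 3.58 2.108
vertex 4.164 1.908 2.766
endloop
endfacet
facet normal -0.202 0.696 -0.689
outer loop
vertex 3.607 3.58 2.108
vertex 3.816 3.112 1.574
vertex 3.143 3.207 1.867
endloop
endfacet
facet normal -0.545 0.144 0.826
outer loop
vertex 3.607 3.58 2.108
vertex 3.143 3.207 1.867
vertex 4.164 1.908 2.766
endloop
endfacet
facet normal -0.201 0.697 -0.688
outer loop
vertex 3.143 3.207 1.867
vertex 3.816 3.112 1.574
vertex 3.185 2.763 1.405
endloop
endfacet
facet normal -0.839 -0.428 0.335
outer loop
vertex 3.143 3.207 1.867
vertex 3.185 2.763 1.405
vertex 4.164 1.908 2.766
endloop
endfacet
facet normal -0.201 0.697 -0.689
outer loop
vertex 3.185 2.763 1.405
vertex 3.816 3.112 1.574
vertex 3.703 2.582 1.071
endloop
endfacet
facet normal -0.447 -0.866 -0.223
outer loop
vertex 3.185 2.763 1.405
vertex 3.703 2.582 1.071
vertex 4.164 1.908 2.766
endloop
endfacet
facet normal -0.202 0.697 -0.689
outer loop
vertex 3.703 2.582 1.071
vertex 3.816 3.112 1.574
vertex 4.305 2.8 1.115
endloop
endfacet
facet normal 0.335 -0.841 -0.425
outer loop
vertex 3.703 2.582 1.071
vertex 4.305 2.8 1.115
vertex 4.164 1.908 2.766
endloop
endfacet
facet normal -0.565 -0.500 -0.657
outer loop
vertex 1.766 -3.853 -1.619
vertex 0.952 -3.45 -1.226
vertex 1.576 -3.2 -1.953
endloop
endfacet
facet normal 0.946 0.121 -0.302
outer loop
vertex 1.766 -3.853 -1.619
vertex 1.576 -3.2 -1.953
vertex 2.148 -2.39 0.166
endloop
endfacet
facet normal -0.565 -0.500 -0.657
outer loop
vertex 1.576 -3.2 -1.953
vertex 0.952 -3.45 -1.226
vertex 1.02 -2.693 -1.861
endloop
endfacet
facet normal 0.571 0.703 -0.423
outer loop
vertex 1.576 -3.2 -1.953
vertex 1.02 -2.693 -1.861
vertex 2.148 -2.39 0.166
endloop
endfacet
facet normal -0.565 -0.500 -0.656
outer loop
vertex 1.02 -2.693 -1.861
vertex 0.952 -3.45 -1.226
vertex 0.425 -2.629 -1.397
endloop
endfacet
facet normal -0.006 0.989 -0.144
outer loop
vertex 1.02 -2.693 -1.861
vertex 0.425 -2.629 -1.397
vertex 2.148 -2.39 0.166
endloop
endfacet
facet normal -0.564 -0.499 -0.658
outer loop
vertex 0.425 -2.629 -1.397
vertex 0.952 -3.45 -1.226
vertex 0.137 -3.046 -0.834
endloop
endfacet
facet normal -0.450 0.812 0.372
outer loop
vertex 0.425 -2.629 -1.397
vertex 0.137 -3.046 -0.834
vertex 2.148 -2.39 0.166
endloop
endfacet
facet normal -0.564 -0.500 -0.657
outer loop
vertex 0.137 -3.046 -0.834
vertex 0.952 -3.45 -1.226
vertex 0.327 -3.699 -0.5
endloop
endfacet
facet normal -0.499 0.275 0.822
outer loop
vertex 0.137 -3.046 -0.834
vertex 0.327 -3.699 -0.5
vertex 2.148 -2.39 0.166
endloop
endfacet
facet normal -0.564 -0.500 -0.657
outer loop
vertex 0.327 -3.699 -0.5
vertex 0.952 -3.45 -1.226
vertex 0.883 -4.206 -0.592
endloop
endfacet
facet normal -0.124 -0.307 0.943
outer loop
vertex 0.327 -3.699 -0.5
vertex 0.883 -4.206 -0.592
vertex 2.148 -2.39 0.166
endloop
endfacet
facet normal -0.565 -0.499 -0.657
outer loop
vertex 0.883 -4.206 -0.592
vertex 0.952 -3.45 -1.226
vertex 1.479 -4.27 -1.056
endloop
endfacet
facet normal 0.454 -0.594 0.665
outer loop
vertex 0.883 -4.206 -0.592
vertex 1.479 -4.27 -1.056
vertex 2.148 -2.39 0.166
endloop
endfacet
facet normal -0.565 -0.499 -0.657
outer loop
vertex 1.479 -4.27 -1.056
vertex 0.952 -3.45 -1.226
vertex 1.766 -3.853 -1.619
endloop
endfacet
facet normal 0.897 -0.416 0.149
outer loop
vertex 1.479 -4.27 -1.056
vertex 1.766 -3.853 -1.619
vertex 2.148 -2.39 0.166
endloop
endfacet

endsolid


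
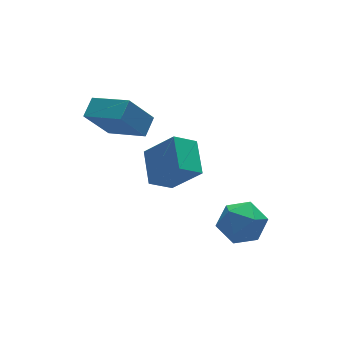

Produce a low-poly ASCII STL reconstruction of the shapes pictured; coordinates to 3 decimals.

solid 
facet normal -0.470 0.502 -0.726
outer loop
vertex -1.674 -0.646 -0.791
vertex -1.128 0.936 -0.05
vertex -0.561 -0.68 -1.536
endloop
endfacet
facet normal -0.298 -0.864 -0.406
outer loop
vertex 0.388 -1.696 -0.07
vertex -1.674 -0.646 -0.791
vertex -0.561 -0.68 -1.536
endloop
endfacet
facet normal -0.470 0.502 -0.726
outer loop
vertex -0.561 -0.68 -1.536
vertex -1.128 0.936 -0.05
vertex -0.015 0.901 -0.795
endloop
endfacet
facet normal 0.831 -0.026 -0.556
outer loop
vertex -0.015 0.901 -0.795
vertex 0.388 -1.696 -0.07
vertex -0.561 -0.68 -1.536
endloop
endfacet
facet normal -0.831 0.026 0.556
outer loop
vertex -1.674 -0.646 -0.791
vertex -0.179 -0.08 1.416
vertex -1.128 0.936 -0.05
endloop
endfacet
facet normal -0.298 -0.864 -0.405
outer loop
vertex -0.725 -1.661 0.675
vertex -1.674 -0.646 -0.791
vertex 0.388 -1.696 -0.07
endloop
endfacet
facet normal -0.831 0.026 0.556
outer loop
vertex -0.725 -1.661 0.675
vertex -0.179 -0.08 1.416
vertex -1.674 -0.646 -0.791
endloop
endfacet
facet normal 0.299 0.864 0.405
outer loop
vertex -1.128 0.936 -0.05
vertex -0.179 -0.08 1.416
vertex -0.015 0.901 -0.795
endloop
endfacet
facet normal 0.831 -0.026 -0.556
outer loop
vertex 0.934 -0.114 0.671
vertex 0.388 -1.696 -0.07
vertex -0.015 0.901 -0.795
endloop
endfacet
facet normal 0.298 0.864 0.406
outer loop
vertex -0.015 0.901 -0.795
vertex -0.179 -0.08 1.416
vertex 0.934 -0.114 0.671
endloop
endfacet
facet normal 0.470 -0.502 0.726
outer loop
vertex 0.934 -0.114 0.671
vertex -0.725 -1.661 0.675
vertex 0.388 -1.696 -0.07
endloop
endfacet
facet normal 0.470 -0.502 0.726
outer loop
vertex -0.179 -0.08 1.416
vertex -0.725 -1.661 0.675
vertex 0.934 -0.114 0.671
endloop
endfacet
facet normal -0.587 -0.005 0.810
outer loop
vertex -2.071 1.257 2.313
vertex -1.346 1.894 2.842
vertex -3.065 2.978 1.603
endloop
endfacet
facet normal -0.659 -0.579 -0.480
outer loop
vertex -1.874 2.986 -0.042
vertex -2.071 1.257 2.313
vertex -3.065 2.978 1.603
endloop
endfacet
facet normal -0.586 -0.004 0.810
outer loop
vertex -3.065 2.978 1.603
vertex -1.346 1.894 2.842
vertex -2.34 3.614 2.131
endloop
endfacet
facet normal -0.470 0.816 -0.337
outer loop
vertex -2.34 3.614 2.131
vertex -1.874 2.986 -0.042
vertex -3.065 2.978 1.603
endloop
endfacet
facet normal 0.471 -0.815 0.337
outer loop
vertex -2.071 1.257 2.313
vertex -0.155 1.902 1.197
vertex -1.346 1.894 2.842
endloop
endfacet
facet normal -0.659 -0.579 -0.480
outer loop
vertex -0.88 1.266 0.669
vertex -2.071 1.257 2.313
vertex -1.874 2.986 -0.042
endloop
endfacet
facet normal 0.471 -0.816 0.336
outer loop
vertex -0.88 1.266 0.669
vertex -0.155 1.902 1.197
vertex -2.071 1.257 2.313
endloop
endfacet
facet normal 0.659 0.579 0.480
outer loop
vertex -1.346 1.894 2.842
vertex -0.155 1.902 1.197
vertex -2.34 3.614 2.131
endloop
endfacet
facet normal -0.471 0.815 -0.337
outer loop
vertex -1.149 3.623 0.487
vertex -1.874 2.986 -0.042
vertex -2.34 3.614 2.131
endloop
endfacet
facet normal 0.659 0.579 0.480
outer loop
vertex -2.34 3.614 2.131
vertex -0.155 1.902 1.197
vertex -1.149 3.623 0.487
endloop
endfacet
facet normal 0.587 0.004 -0.810
outer loop
vertex -1.149 3.623 0.487
vertex -0.88 1.266 0.669
vertex -1.874 2.986 -0.042
endloop
endfacet
facet normal 0.586 0.004 -0.810
outer loop
vertex -0.155 1.902 1.197
vertex -0.88 1.266 0.669
vertex -1.149 3.623 0.487
endloop
endfacet
facet normal -0.921 -0.106 0.376
outer loop
vertex 0.834 -2.124 -3.62
vertex 1.075 -3.302 -3.361
vertex 1.314 -2.428 -2.529
endloop
endfacet
facet normal -0.687 0.564 0.459
outer loop
vertex 0.834 -2.124 -3.62
vertex 1.314 -2.428 -2.529
vertex 1.727 -1.436 -3.129
endloop
endfacet
facet normal -0.533 0.825 -0.187
outer loop
vertex 0.834 -2.124 -3.62
vertex 1.727 -1.436 -3.129
vertex 1.743 -1.698 -4.331
endloop
endfacet
facet normal -0.672 0.318 -0.668
outer loop
vertex 0.834 -2.124 -3.62
vertex 1.743 -1.698 -4.331
vertex 1.339 -2.851 -4.474
endloop
endfacet
facet normal -0.912 -0.257 -0.320
outer loop
vertex 0.834 -2.124 -3.62
vertex 1.339 -2.851 -4.474
vertex 1.075 -3.302 -3.361
endloop
endfacet
facet normal -0.081 0.540 0.837
outer loop
vertex 1.727 -1.436 -3.129
vertex 1.314 -2.428 -2.529
vertex 2.521 -2.189 -2.566
endloop
endfacet
facet normal -0.460 -0.543 0.702
outer loop
vertex 1.314 -2.428 -2.529
vertex 1.075 -3.302 -3.361
vertex 2.117 -3.342 -2.709
endloop
endfacet
facet normal -0.446 -0.788 -0.425
outer loop
vertex 1.075 -3.302 -3.361
vertex 1.339 -2.851 -4.474
vertex 2.133 -3.604 -3.911
endloop
endfacet
facet normal -0.059 0.143 -0.988
outer loop
vertex 1.339 -2.851 -4.474
vertex 1.743 -1.698 -4.331
vertex 2.546 -2.612 -4.511
endloop
endfacet
facet normal 0.167 0.964 -0.208
outer loop
vertex 1.743 -1.698 -4.331
vertex 1.727 -1.436 -3.129
vertex 2.785 -1.738 -3.679
endloop
endfacet
facet normal 0.672 -0.318 0.668
outer loop
vertex 3.026 -2.916 -3.42
vertex 2.521 -2.189 -2.566
vertex 2.117 -3.342 -2.709
endloop
endfacet
facet normal 0.533 -0.825 0.187
outer loop
vertex 3.026 -2.916 -3.42
vertex 2.117 -3.342 -2.709
vertex 2.133 -3.604 -3.911
endloop
endfacet
facet normal 0.687 -0.564 -0.459
outer loop
vertex 3.026 -2.916 -3.42
vertex 2.133 -3.604 -3.911
vertex 2.546 -2.612 -4.511
endloop
endfacet
facet normal 0.921 0.106 -0.376
outer loop
vertex 3.026 -2.916 -3.42
vertex 2.546 -2.612 -4.511
vertex 2.785 -1.738 -3.679
endloop
endfacet
facet normal 0.912 0.257 0.320
outer loop
vertex 3.026 -2.916 -3.42
vertex 2.785 -1.738 -3.679
vertex 2.521 -2.189 -2.566
endloop
endfacet
facet normal 0.059 -0.143 0.988
outer loop
vertex 2.117 -3.342 -2.709
vertex 2.521 -2.189 -2.566
vertex 1.314 -2.428 -2.529
endloop
endfacet
facet normal -0.167 -0.964 0.208
outer loop
vertex 2.133 -3.604 -3.911
vertex 2.117 -3.342 -2.709
vertex 1.075 -3.302 -3.361
endloop
endfacet
facet normal 0.081 -0.540 -0.837
outer loop
vertex 2.546 -2.612 -4.511
vertex 2.133 -3.604 -3.911
vertex 1.339 -2.851 -4.474
endloop
endfacet
facet normal 0.460 0.543 -0.702
outer loop
vertex 2.785 -1.738 -3.679
vertex 2.546 -2.612 -4.511
vertex 1.743 -1.698 -4.331
endloop
endfacet
facet normal 0.446 0.788 0.425
outer loop
vertex 2.521 -2.189 -2.566
vertex 2.785 -1.738 -3.679
vertex 1.727 -1.436 -3.129
endloop
endfacet

endsolid


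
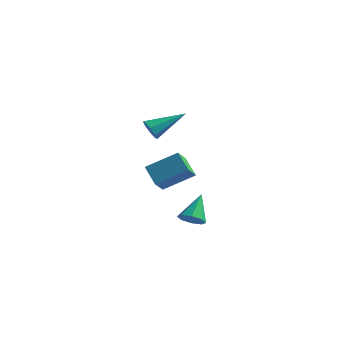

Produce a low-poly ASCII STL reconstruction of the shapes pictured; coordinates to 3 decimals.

solid 
facet normal 0.086 -0.674 -0.734
outer loop
vertex 3.72 -4.82 0.256
vertex 3.432 -4.359 -0.201
vertex 4.092 -4.508 0.013
endloop
endfacet
facet normal 0.644 -0.190 0.741
outer loop
vertex 3.72 -4.82 0.256
vertex 4.092 -4.508 0.013
vertex 3.288 -3.221 1.041
endloop
endfacet
facet normal 0.086 -0.673 -0.735
outer loop
vertex 4.092 -4.508 0.013
vertex 3.432 -4.359 -0.201
vertex 4.078 -4.108 -0.355
endloop
endfacet
facet normal 0.898 0.315 0.308
outer loop
vertex 4.092 -4.508 0.013
vertex 4.078 -4.108 -0.355
vertex 3.288 -3.221 1.041
endloop
endfacet
facet normal 0.086 -0.673 -0.735
outer loop
vertex 4.078 -4.108 -0.355
vertex 3.432 -4.359 -0.201
vertex 3.685 -3.855 -0.633
endloop
endfacet
facet normal 0.608 0.779 -0.151
outer loop
vertex 4.078 -4.108 -0.355
vertex 3.685 -3.855 -0.633
vertex 3.288 -3.221 1.041
endloop
endfacet
facet normal 0.085 -0.673 -0.735
outer loop
vertex 3.685 -3.855 -0.633
vertex 3.432 -4.359 -0.201
vertex 3.144 -3.897 -0.657
endloop
endfacet
facet normal -0.056 0.929 -0.365
outer loop
vertex 3.685 -3.855 -0.633
vertex 3.144 -3.897 -0.657
vertex 3.288 -3.221 1.041
endloop
endfacet
facet normal 0.085 -0.672 -0.735
outer loop
vertex 3.144 -3.897 -0.657
vertex 3.432 -4.359 -0.201
vertex 2.771 -4.21 -0.414
endloop
endfacet
facet normal -0.705 0.677 -0.210
outer loop
vertex 3.144 -3.897 -0.657
vertex 2.771 -4.21 -0.414
vertex 3.288 -3.221 1.041
endloop
endfacet
facet normal 0.085 -0.674 -0.734
outer loop
vertex 2.771 -4.21 -0.414
vertex 3.432 -4.359 -0.201
vertex 2.786 -4.609 -0.046
endloop
endfacet
facet normal -0.959 0.171 0.225
outer loop
vertex 2.771 -4.21 -0.414
vertex 2.786 -4.609 -0.046
vertex 3.288 -3.221 1.041
endloop
endfacet
facet normal 0.084 -0.673 -0.735
outer loop
vertex 2.786 -4.609 -0.046
vertex 3.432 -4.359 -0.201
vertex 3.179 -4.862 0.231
endloop
endfacet
facet normal -0.670 -0.293 0.683
outer loop
vertex 2.786 -4.609 -0.046
vertex 3.179 -4.862 0.231
vertex 3.288 -3.221 1.041
endloop
endfacet
facet normal 0.086 -0.674 -0.734
outer loop
vertex 3.179 -4.862 0.231
vertex 3.432 -4.359 -0.201
vertex 3.72 -4.82 0.256
endloop
endfacet
facet normal -0.007 -0.442 0.897
outer loop
vertex 3.179 -4.862 0.231
vertex 3.72 -4.82 0.256
vertex 3.288 -3.221 1.041
endloop
endfacet
facet normal -0.692 0.384 0.611
outer loop
vertex 0.146 -3.312 2.236
vertex 1.467 -2.414 3.169
vertex 0.033 -2.447 1.565
endloop
endfacet
facet normal -0.714 -0.485 -0.505
outer loop
vertex 0.933 -2.946 0.771
vertex 0.146 -3.312 2.236
vertex 0.033 -2.447 1.565
endloop
endfacet
facet normal -0.692 0.384 0.611
outer loop
vertex 0.033 -2.447 1.565
vertex 1.467 -2.414 3.169
vertex 1.354 -1.549 2.498
endloop
endfacet
facet normal -0.103 0.785 -0.610
outer loop
vertex 1.354 -1.549 2.498
vertex 0.933 -2.946 0.771
vertex 0.033 -2.447 1.565
endloop
endfacet
facet normal 0.103 -0.785 0.610
outer loop
vertex 0.146 -3.312 2.236
vertex 2.367 -2.913 2.375
vertex 1.467 -2.414 3.169
endloop
endfacet
facet normal -0.714 -0.485 -0.505
outer loop
vertex 1.046 -3.811 1.442
vertex 0.146 -3.312 2.236
vertex 0.933 -2.946 0.771
endloop
endfacet
facet normal 0.103 -0.785 0.610
outer loop
vertex 1.046 -3.811 1.442
vertex 2.367 -2.913 2.375
vertex 0.146 -3.312 2.236
endloop
endfacet
facet normal 0.714 0.485 0.505
outer loop
vertex 1.467 -2.414 3.169
vertex 2.367 -2.913 2.375
vertex 1.354 -1.549 2.498
endloop
endfacet
facet normal -0.103 0.785 -0.610
outer loop
vertex 2.254 -2.048 1.704
vertex 0.933 -2.946 0.771
vertex 1.354 -1.549 2.498
endloop
endfacet
facet normal 0.714 0.485 0.505
outer loop
vertex 1.354 -1.549 2.498
vertex 2.367 -2.913 2.375
vertex 2.254 -2.048 1.704
endloop
endfacet
facet normal 0.692 -0.384 -0.611
outer loop
vertex 2.254 -2.048 1.704
vertex 1.046 -3.811 1.442
vertex 0.933 -2.946 0.771
endloop
endfacet
facet normal 0.692 -0.384 -0.611
outer loop
vertex 2.367 -2.913 2.375
vertex 1.046 -3.811 1.442
vertex 2.254 -2.048 1.704
endloop
endfacet
facet normal -0.567 -0.695 -0.442
outer loop
vertex -2.477 1.888 2.031
vertex -2.947 1.943 2.547
vertex -2.851 2.258 1.929
endloop
endfacet
facet normal 0.581 0.391 -0.714
outer loop
vertex -2.477 1.888 2.031
vertex -2.851 2.258 1.929
vertex -1.713 3.457 3.513
endloop
endfacet
facet normal -0.567 -0.695 -0.442
outer loop
vertex -2.851 2.258 1.929
vertex -2.947 1.943 2.547
vertex -3.281 2.443 2.189
endloop
endfacet
facet normal -0.015 0.803 -0.596
outer loop
vertex -2.851 2.258 1.929
vertex -3.281 2.443 2.189
vertex -1.713 3.457 3.513
endloop
endfacet
facet normal -0.566 -0.695 -0.443
outer loop
vertex -3.281 2.443 2.189
vertex -2.947 1.943 2.547
vertex -3.516 2.335 2.659
endloop
endfacet
facet normal -0.508 0.859 -0.057
outer loop
vertex -3.281 2.443 2.189
vertex -3.516 2.335 2.659
vertex -1.713 3.457 3.513
endloop
endfacet
facet normal -0.566 -0.694 -0.445
outer loop
vertex -3.516 2.335 2.659
vertex -2.947 1.943 2.547
vertex -3.418 1.997 3.062
endloop
endfacet
facet normal -0.609 0.529 0.591
outer loop
vertex -3.516 2.335 2.659
vertex -3.418 1.997 3.062
vertex -1.713 3.457 3.513
endloop
endfacet
facet normal -0.566 -0.694 -0.445
outer loop
vertex -3.418 1.997 3.062
vertex -2.947 1.943 2.547
vertex -3.044 1.627 3.164
endloop
endfacet
facet normal -0.259 0.004 0.966
outer loop
vertex -3.418 1.997 3.062
vertex -3.044 1.627 3.164
vertex -1.713 3.457 3.513
endloop
endfacet
facet normal -0.566 -0.694 -0.445
outer loop
vertex -3.044 1.627 3.164
vertex -2.947 1.943 2.547
vertex -2.613 1.442 2.904
endloop
endfacet
facet normal 0.337 -0.407 0.849
outer loop
vertex -3.044 1.627 3.164
vertex -2.613 1.442 2.904
vertex -1.713 3.457 3.513
endloop
endfacet
facet normal -0.567 -0.694 -0.444
outer loop
vertex -2.613 1.442 2.904
vertex -2.947 1.943 2.547
vertex -2.378 1.55 2.435
endloop
endfacet
facet normal 0.830 -0.464 0.309
outer loop
vertex -2.613 1.442 2.904
vertex -2.378 1.55 2.435
vertex -1.713 3.457 3.513
endloop
endfacet
facet normal -0.567 -0.695 -0.442
outer loop
vertex -2.378 1.55 2.435
vertex -2.947 1.943 2.547
vertex -2.477 1.888 2.031
endloop
endfacet
facet normal 0.931 -0.133 -0.339
outer loop
vertex -2.378 1.55 2.435
vertex -2.477 1.888 2.031
vertex -1.713 3.457 3.513
endloop
endfacet

endsolid


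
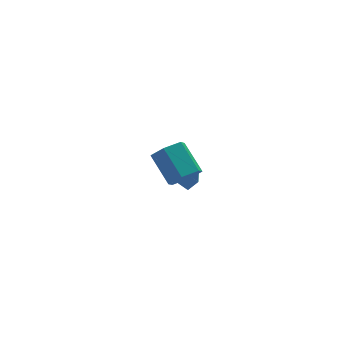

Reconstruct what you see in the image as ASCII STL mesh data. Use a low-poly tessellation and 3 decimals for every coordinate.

solid 
facet normal 0.281 -0.746 -0.603
outer loop
vertex -2.863 -4.291 3.244
vertex -3.429 -3.936 2.541
vertex -2.506 -3.646 2.613
endloop
endfacet
facet normal 0.886 -0.039 0.462
outer loop
vertex -2.863 -4.291 3.244
vertex -2.506 -3.646 2.613
vertex -3.405 -2.859 4.403
endloop
endfacet
facet normal 0.886 -0.039 0.462
outer loop
vertex -3.405 -2.859 4.403
vertex -2.506 -3.646 2.613
vertex -3.048 -2.214 3.772
endloop
endfacet
facet normal -0.282 0.746 0.603
outer loop
vertex -3.405 -2.859 4.403
vertex -3.048 -2.214 3.772
vertex -3.971 -2.504 3.699
endloop
endfacet
facet normal 0.281 -0.746 -0.604
outer loop
vertex -2.506 -3.646 2.613
vertex -3.429 -3.936 2.541
vertex -3.073 -3.291 1.91
endloop
endfacet
facet normal 0.761 0.557 -0.332
outer loop
vertex -2.506 -3.646 2.613
vertex -3.073 -3.291 1.91
vertex -3.048 -2.214 3.772
endloop
endfacet
facet normal 0.762 0.557 -0.332
outer loop
vertex -3.048 -2.214 3.772
vertex -3.073 -3.291 1.91
vertex -3.614 -1.859 3.069
endloop
endfacet
facet normal -0.282 0.746 0.604
outer loop
vertex -3.048 -2.214 3.772
vertex -3.614 -1.859 3.069
vertex -3.971 -2.504 3.699
endloop
endfacet
facet normal 0.282 -0.746 -0.603
outer loop
vertex -3.073 -3.291 1.91
vertex -3.429 -3.936 2.541
vertex -3.995 -3.581 1.837
endloop
endfacet
facet normal -0.124 0.595 -0.794
outer loop
vertex -3.073 -3.291 1.91
vertex -3.995 -3.581 1.837
vertex -3.614 -1.859 3.069
endloop
endfacet
facet normal -0.124 0.595 -0.794
outer loop
vertex -3.614 -1.859 3.069
vertex -3.995 -3.581 1.837
vertex -4.537 -2.149 2.996
endloop
endfacet
facet normal -0.282 0.746 0.604
outer loop
vertex -3.614 -1.859 3.069
vertex -4.537 -2.149 2.996
vertex -3.971 -2.504 3.699
endloop
endfacet
facet normal 0.282 -0.746 -0.603
outer loop
vertex -3.995 -3.581 1.837
vertex -3.429 -3.936 2.541
vertex -4.352 -4.226 2.468
endloop
endfacet
facet normal -0.886 0.039 -0.462
outer loop
vertex -3.995 -3.581 1.837
vertex -4.352 -4.226 2.468
vertex -4.537 -2.149 2.996
endloop
endfacet
facet normal -0.886 0.039 -0.462
outer loop
vertex -4.537 -2.149 2.996
vertex -4.352 -4.226 2.468
vertex -4.894 -2.794 3.627
endloop
endfacet
facet normal -0.281 0.746 0.603
outer loop
vertex -4.537 -2.149 2.996
vertex -4.894 -2.794 3.627
vertex -3.971 -2.504 3.699
endloop
endfacet
facet normal 0.282 -0.746 -0.604
outer loop
vertex -4.352 -4.226 2.468
vertex -3.429 -3.936 2.541
vertex -3.786 -4.581 3.171
endloop
endfacet
facet normal -0.761 -0.557 0.332
outer loop
vertex -4.352 -4.226 2.468
vertex -3.786 -4.581 3.171
vertex -4.894 -2.794 3.627
endloop
endfacet
facet normal -0.761 -0.557 0.333
outer loop
vertex -4.894 -2.794 3.627
vertex -3.786 -4.581 3.171
vertex -4.327 -3.149 4.33
endloop
endfacet
facet normal -0.281 0.746 0.604
outer loop
vertex -4.894 -2.794 3.627
vertex -4.327 -3.149 4.33
vertex -3.971 -2.504 3.699
endloop
endfacet
facet normal 0.282 -0.746 -0.604
outer loop
vertex -3.786 -4.581 3.171
vertex -3.429 -3.936 2.541
vertex -2.863 -4.291 3.244
endloop
endfacet
facet normal 0.124 -0.595 0.794
outer loop
vertex -3.786 -4.581 3.171
vertex -2.863 -4.291 3.244
vertex -4.327 -3.149 4.33
endloop
endfacet
facet normal 0.124 -0.595 0.794
outer loop
vertex -4.327 -3.149 4.33
vertex -2.863 -4.291 3.244
vertex -3.405 -2.859 4.403
endloop
endfacet
facet normal -0.282 0.746 0.603
outer loop
vertex -4.327 -3.149 4.33
vertex -3.405 -2.859 4.403
vertex -3.971 -2.504 3.699
endloop
endfacet
facet normal -0.554 0.785 0.276
outer loop
vertex -3.035 2.806 -1.155
vertex -2.364 3.199 -0.927
vertex -2.867 3.549 -2.929
endloop
endfacet
facet normal -0.828 -0.485 -0.281
outer loop
vertex -1.776 2.001 -3.473
vertex -3.035 2.806 -1.155
vertex -2.867 3.549 -2.929
endloop
endfacet
facet normal -0.553 0.786 0.276
outer loop
vertex -2.867 3.549 -2.929
vertex -2.364 3.199 -0.927
vertex -2.196 3.941 -2.701
endloop
endfacet
facet normal 0.088 0.385 -0.919
outer loop
vertex -2.196 3.941 -2.701
vertex -1.776 2.001 -3.473
vertex -2.867 3.549 -2.929
endloop
endfacet
facet normal -0.087 -0.384 0.919
outer loop
vertex -3.035 2.806 -1.155
vertex -1.273 1.651 -1.471
vertex -2.364 3.199 -0.927
endloop
endfacet
facet normal -0.828 -0.485 -0.281
outer loop
vertex -1.944 1.259 -1.699
vertex -3.035 2.806 -1.155
vertex -1.776 2.001 -3.473
endloop
endfacet
facet normal -0.087 -0.385 0.919
outer loop
vertex -1.944 1.259 -1.699
vertex -1.273 1.651 -1.471
vertex -3.035 2.806 -1.155
endloop
endfacet
facet normal 0.828 0.485 0.281
outer loop
vertex -2.364 3.199 -0.927
vertex -1.273 1.651 -1.471
vertex -2.196 3.941 -2.701
endloop
endfacet
facet normal 0.087 0.385 -0.919
outer loop
vertex -1.105 2.394 -3.245
vertex -1.776 2.001 -3.473
vertex -2.196 3.941 -2.701
endloop
endfacet
facet normal 0.828 0.485 0.282
outer loop
vertex -2.196 3.941 -2.701
vertex -1.273 1.651 -1.471
vertex -1.105 2.394 -3.245
endloop
endfacet
facet normal 0.554 -0.785 -0.276
outer loop
vertex -1.105 2.394 -3.245
vertex -1.944 1.259 -1.699
vertex -1.776 2.001 -3.473
endloop
endfacet
facet normal 0.553 -0.786 -0.277
outer loop
vertex -1.273 1.651 -1.471
vertex -1.944 1.259 -1.699
vertex -1.105 2.394 -3.245
endloop
endfacet

endsolid


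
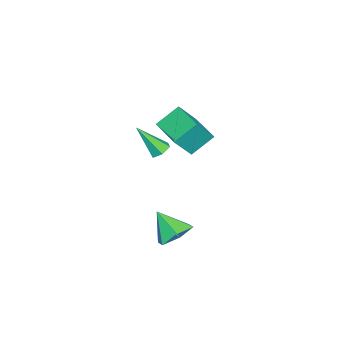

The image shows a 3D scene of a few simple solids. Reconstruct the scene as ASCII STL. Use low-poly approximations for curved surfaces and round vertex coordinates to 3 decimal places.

solid 
facet normal -0.111 0.609 -0.786
outer loop
vertex 0.899 -2.727 -0.101
vertex 0.414 -2.56 0.097
vertex 0.874 -2.294 0.238
endloop
endfacet
facet normal 0.987 -0.061 0.150
outer loop
vertex 0.899 -2.727 -0.101
vertex 0.874 -2.294 0.238
vertex 0.606 -3.62 1.463
endloop
endfacet
facet normal -0.111 0.609 -0.786
outer loop
vertex 0.874 -2.294 0.238
vertex 0.414 -2.56 0.097
vertex 0.389 -2.127 0.436
endloop
endfacet
facet normal 0.471 0.545 0.693
outer loop
vertex 0.874 -2.294 0.238
vertex 0.389 -2.127 0.436
vertex 0.606 -3.62 1.463
endloop
endfacet
facet normal -0.111 0.609 -0.786
outer loop
vertex 0.389 -2.127 0.436
vertex 0.414 -2.56 0.097
vertex -0.072 -2.393 0.295
endloop
endfacet
facet normal -0.487 0.446 0.751
outer loop
vertex 0.389 -2.127 0.436
vertex -0.072 -2.393 0.295
vertex 0.606 -3.62 1.463
endloop
endfacet
facet normal -0.110 0.610 -0.785
outer loop
vertex -0.072 -2.393 0.295
vertex 0.414 -2.56 0.097
vertex -0.047 -2.825 -0.044
endloop
endfacet
facet normal -0.928 -0.261 0.264
outer loop
vertex -0.072 -2.393 0.295
vertex -0.047 -2.825 -0.044
vertex 0.606 -3.62 1.463
endloop
endfacet
facet normal -0.110 0.610 -0.785
outer loop
vertex -0.047 -2.825 -0.044
vertex 0.414 -2.56 0.097
vertex 0.439 -2.992 -0.242
endloop
endfacet
facet normal -0.412 -0.867 -0.279
outer loop
vertex -0.047 -2.825 -0.044
vertex 0.439 -2.992 -0.242
vertex 0.606 -3.62 1.463
endloop
endfacet
facet normal -0.111 0.610 -0.785
outer loop
vertex 0.439 -2.992 -0.242
vertex 0.414 -2.56 0.097
vertex 0.899 -2.727 -0.101
endloop
endfacet
facet normal 0.545 -0.768 -0.336
outer loop
vertex 0.439 -2.992 -0.242
vertex 0.899 -2.727 -0.101
vertex 0.606 -3.62 1.463
endloop
endfacet
facet normal -0.502 0.345 -0.793
outer loop
vertex -3.893 -2.508 -0.708
vertex -2.784 -1.2 -0.842
vertex -3.069 -3.295 -1.572
endloop
endfacet
facet normal -0.645 -0.760 0.077
outer loop
vertex -2.276 -3.84 -0.318
vertex -3.893 -2.508 -0.708
vertex -3.069 -3.295 -1.572
endloop
endfacet
facet normal -0.501 0.345 -0.794
outer loop
vertex -3.069 -3.295 -1.572
vertex -2.784 -1.2 -0.842
vertex -1.96 -1.988 -1.705
endloop
endfacet
facet normal 0.576 -0.551 -0.604
outer loop
vertex -1.96 -1.988 -1.705
vertex -2.276 -3.84 -0.318
vertex -3.069 -3.295 -1.572
endloop
endfacet
facet normal -0.576 0.551 0.604
outer loop
vertex -3.893 -2.508 -0.708
vertex -1.991 -1.745 0.412
vertex -2.784 -1.2 -0.842
endloop
endfacet
facet normal -0.645 -0.760 0.078
outer loop
vertex -3.1 -3.052 0.545
vertex -3.893 -2.508 -0.708
vertex -2.276 -3.84 -0.318
endloop
endfacet
facet normal -0.576 0.551 0.604
outer loop
vertex -3.1 -3.052 0.545
vertex -1.991 -1.745 0.412
vertex -3.893 -2.508 -0.708
endloop
endfacet
facet normal 0.645 0.760 -0.078
outer loop
vertex -2.784 -1.2 -0.842
vertex -1.991 -1.745 0.412
vertex -1.96 -1.988 -1.705
endloop
endfacet
facet normal 0.576 -0.551 -0.604
outer loop
vertex -1.167 -2.532 -0.452
vertex -2.276 -3.84 -0.318
vertex -1.96 -1.988 -1.705
endloop
endfacet
facet normal 0.645 0.760 -0.078
outer loop
vertex -1.96 -1.988 -1.705
vertex -1.991 -1.745 0.412
vertex -1.167 -2.532 -0.452
endloop
endfacet
facet normal 0.502 -0.344 0.793
outer loop
vertex -1.167 -2.532 -0.452
vertex -3.1 -3.052 0.545
vertex -2.276 -3.84 -0.318
endloop
endfacet
facet normal 0.502 -0.345 0.793
outer loop
vertex -1.991 -1.745 0.412
vertex -3.1 -3.052 0.545
vertex -1.167 -2.532 -0.452
endloop
endfacet
facet normal 0.117 0.630 -0.768
outer loop
vertex 3.318 -0.521 -3.021
vertex 2.648 -0.987 -3.506
vertex 2.408 -0.259 -2.945
endloop
endfacet
facet normal 0.173 0.334 0.927
outer loop
vertex 3.318 -0.521 -3.021
vertex 2.408 -0.259 -2.945
vertex 2.472 -1.933 -2.354
endloop
endfacet
facet normal 0.117 0.630 -0.768
outer loop
vertex 2.408 -0.259 -2.945
vertex 2.648 -0.987 -3.506
vertex 1.738 -0.726 -3.43
endloop
endfacet
facet normal -0.669 0.224 0.708
outer loop
vertex 2.408 -0.259 -2.945
vertex 1.738 -0.726 -3.43
vertex 2.472 -1.933 -2.354
endloop
endfacet
facet normal 0.117 0.630 -0.768
outer loop
vertex 1.738 -0.726 -3.43
vertex 2.648 -0.987 -3.506
vertex 1.977 -1.454 -3.991
endloop
endfacet
facet normal -0.899 -0.412 0.151
outer loop
vertex 1.738 -0.726 -3.43
vertex 1.977 -1.454 -3.991
vertex 2.472 -1.933 -2.354
endloop
endfacet
facet normal 0.117 0.630 -0.768
outer loop
vertex 1.977 -1.454 -3.991
vertex 2.648 -0.987 -3.506
vertex 2.888 -1.716 -4.067
endloop
endfacet
facet normal -0.286 -0.940 -0.188
outer loop
vertex 1.977 -1.454 -3.991
vertex 2.888 -1.716 -4.067
vertex 2.472 -1.933 -2.354
endloop
endfacet
facet normal 0.117 0.630 -0.768
outer loop
vertex 2.888 -1.716 -4.067
vertex 2.648 -0.987 -3.506
vertex 3.558 -1.249 -3.582
endloop
endfacet
facet normal 0.557 -0.830 0.030
outer loop
vertex 2.888 -1.716 -4.067
vertex 3.558 -1.249 -3.582
vertex 2.472 -1.933 -2.354
endloop
endfacet
facet normal 0.117 0.630 -0.768
outer loop
vertex 3.558 -1.249 -3.582
vertex 2.648 -0.987 -3.506
vertex 3.318 -0.521 -3.021
endloop
endfacet
facet normal 0.786 -0.193 0.587
outer loop
vertex 3.558 -1.249 -3.582
vertex 3.318 -0.521 -3.021
vertex 2.472 -1.933 -2.354
endloop
endfacet

endsolid
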